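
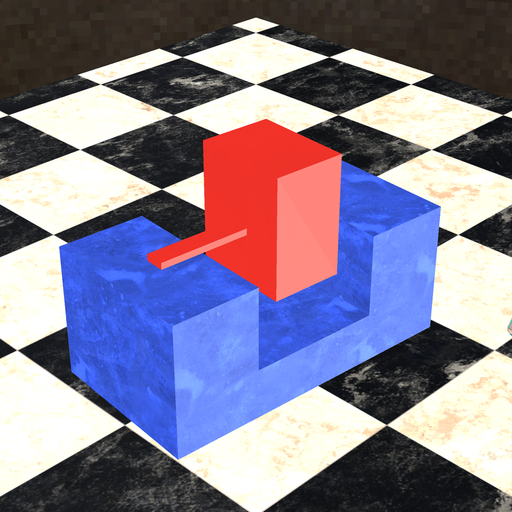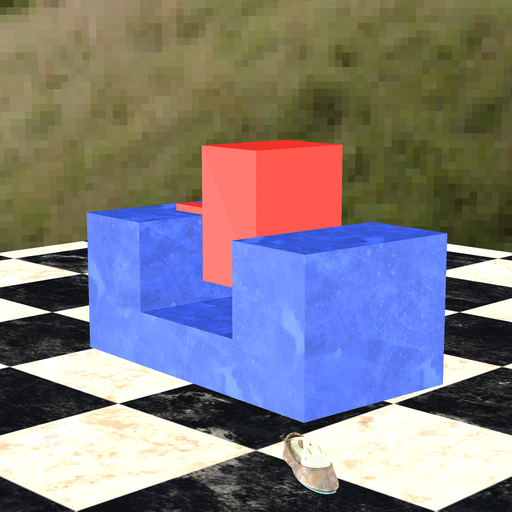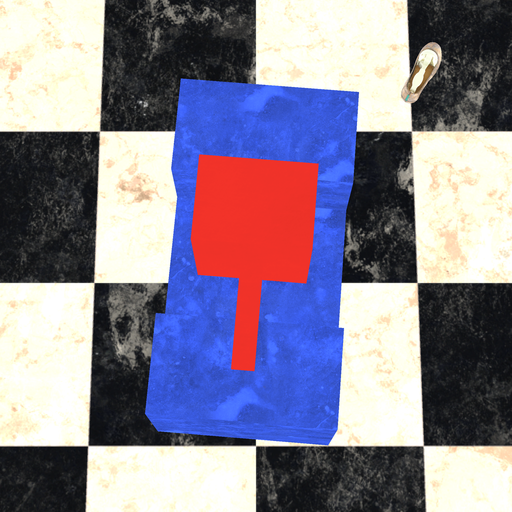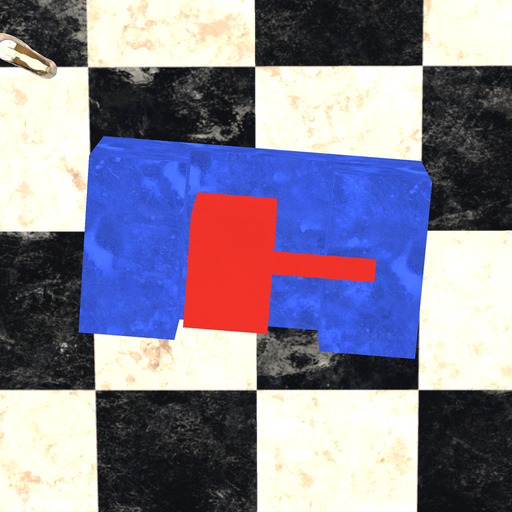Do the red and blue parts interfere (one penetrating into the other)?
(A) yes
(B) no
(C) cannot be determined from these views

(B) no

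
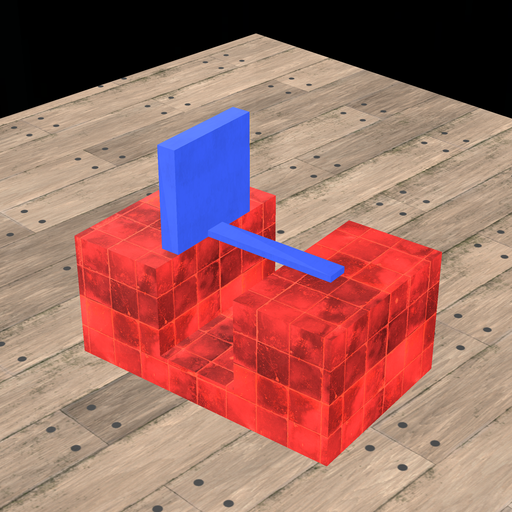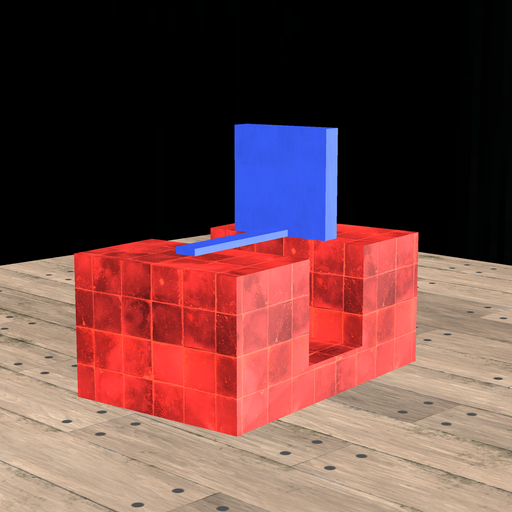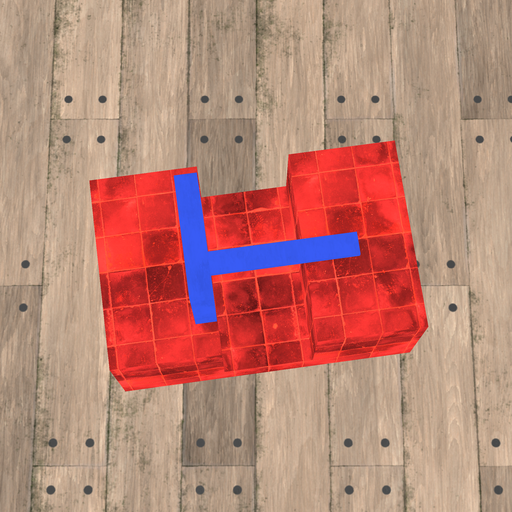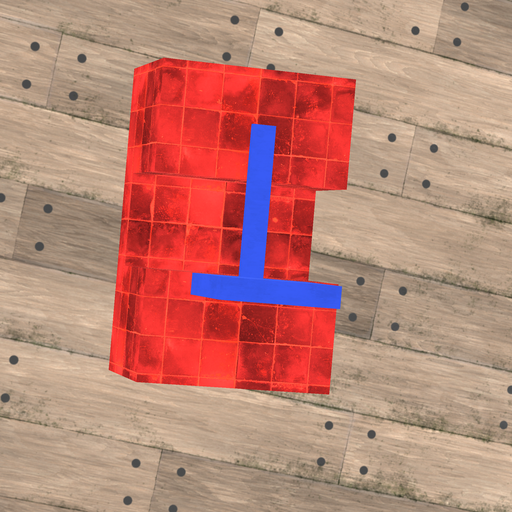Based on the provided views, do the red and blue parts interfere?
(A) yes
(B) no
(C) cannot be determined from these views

(A) yes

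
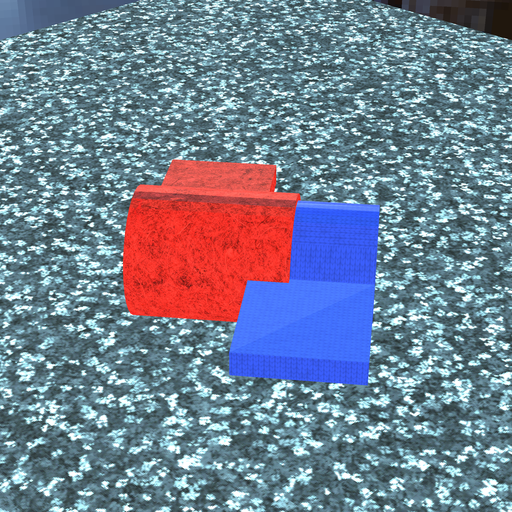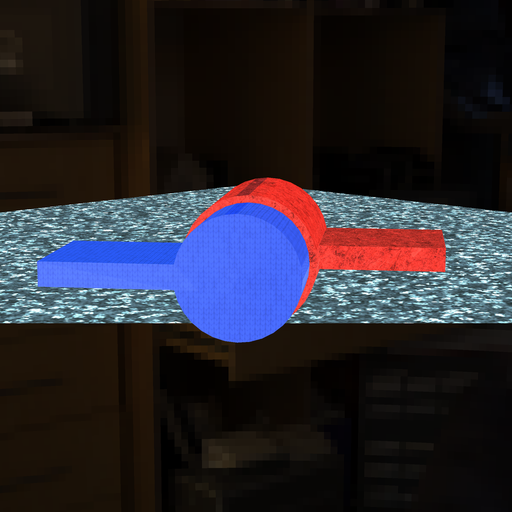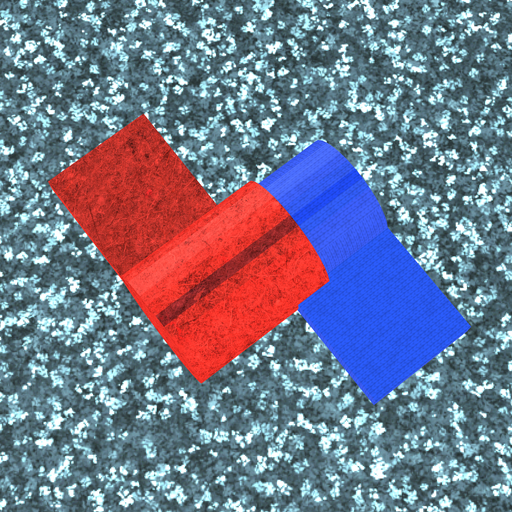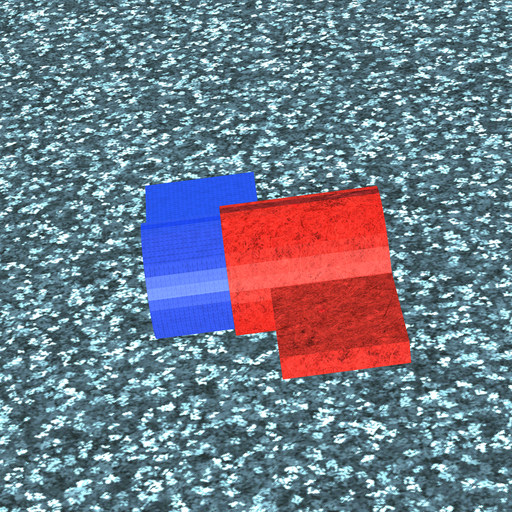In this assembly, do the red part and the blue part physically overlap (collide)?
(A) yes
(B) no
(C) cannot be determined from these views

(A) yes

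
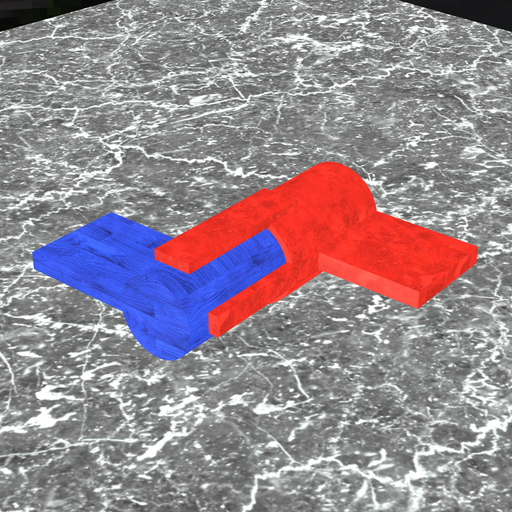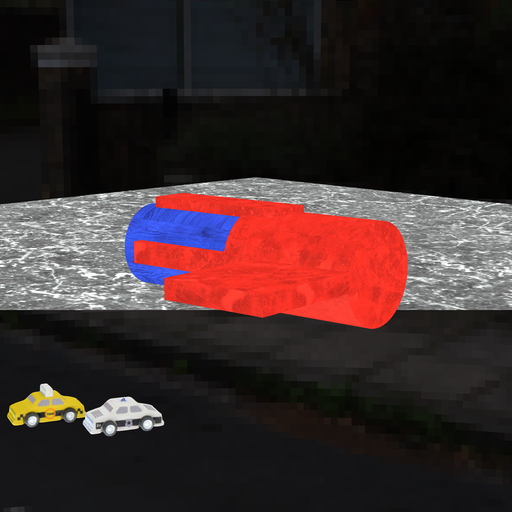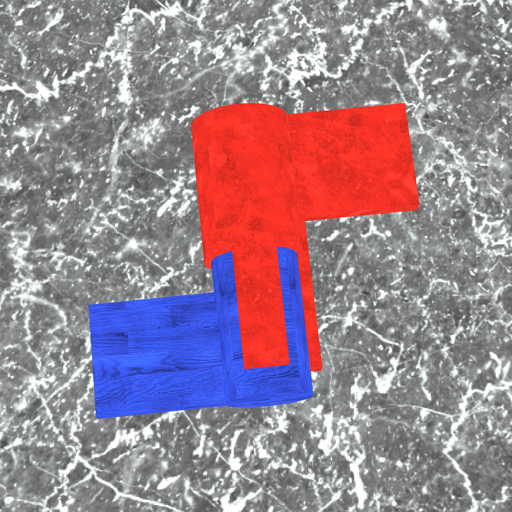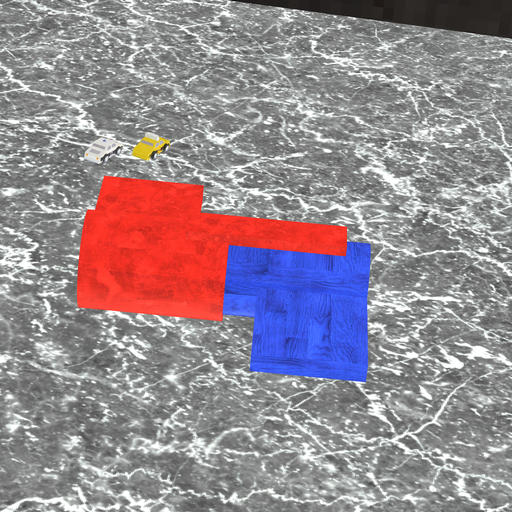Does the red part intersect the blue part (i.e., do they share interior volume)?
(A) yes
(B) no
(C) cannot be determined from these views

(A) yes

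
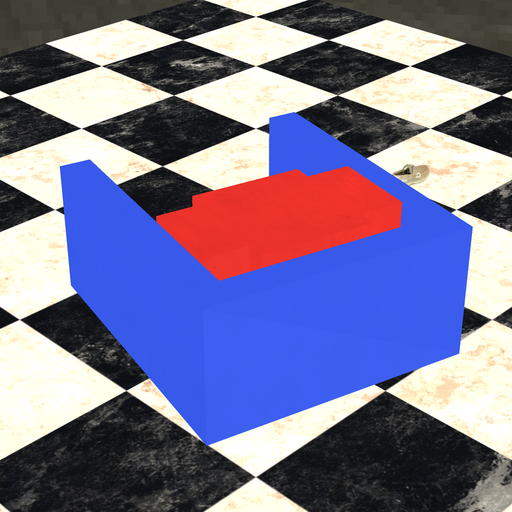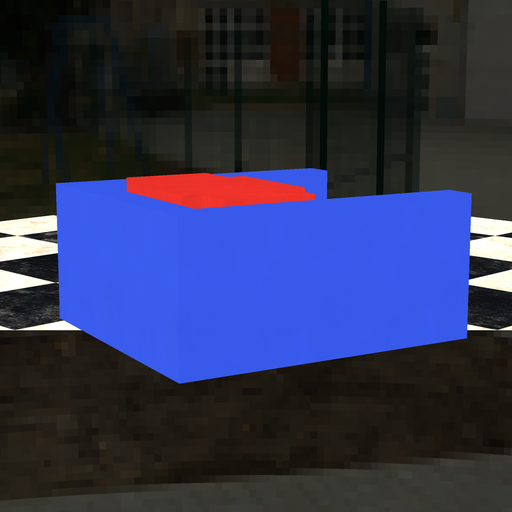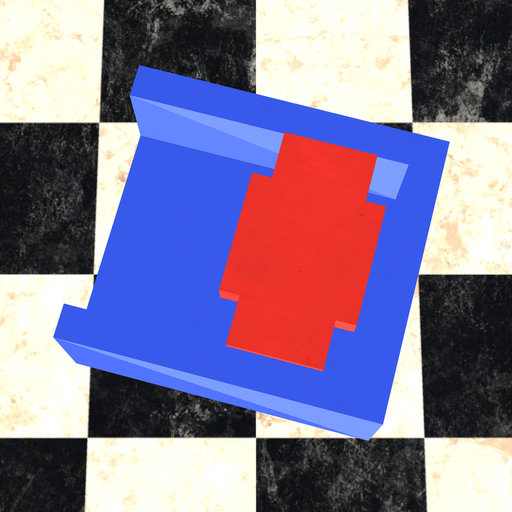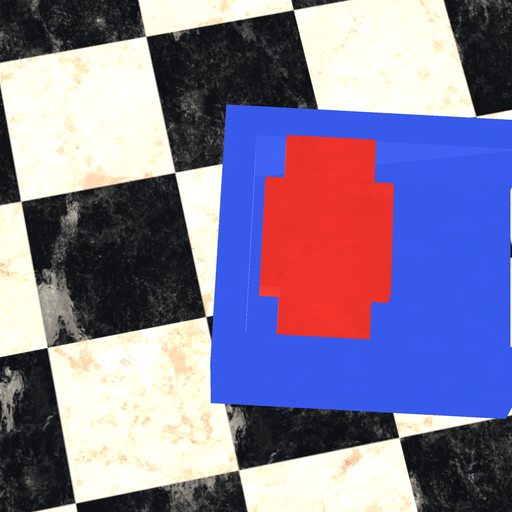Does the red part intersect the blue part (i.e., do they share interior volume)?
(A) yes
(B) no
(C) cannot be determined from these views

(B) no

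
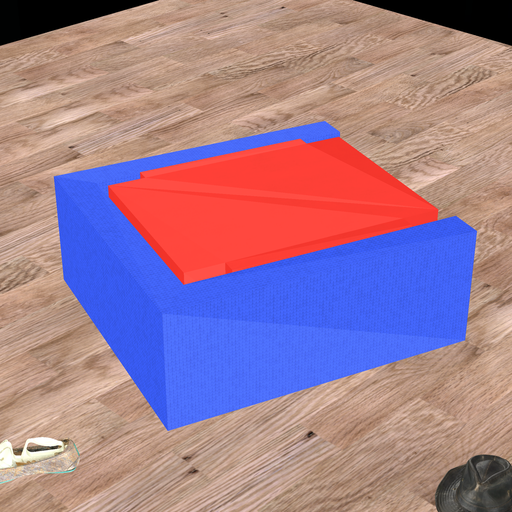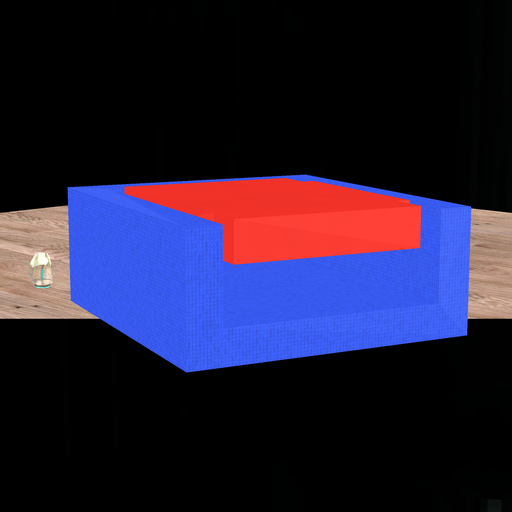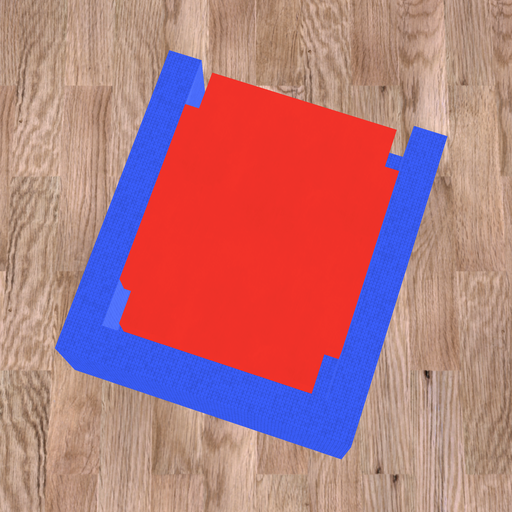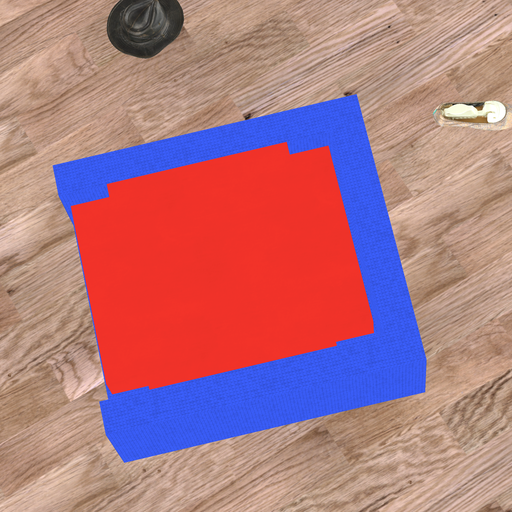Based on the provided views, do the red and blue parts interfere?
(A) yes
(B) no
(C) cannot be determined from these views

(B) no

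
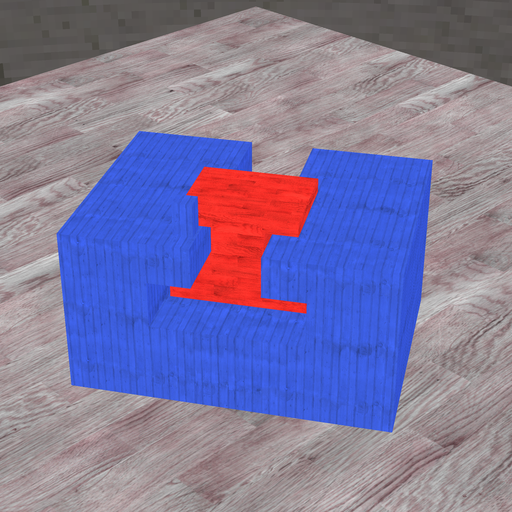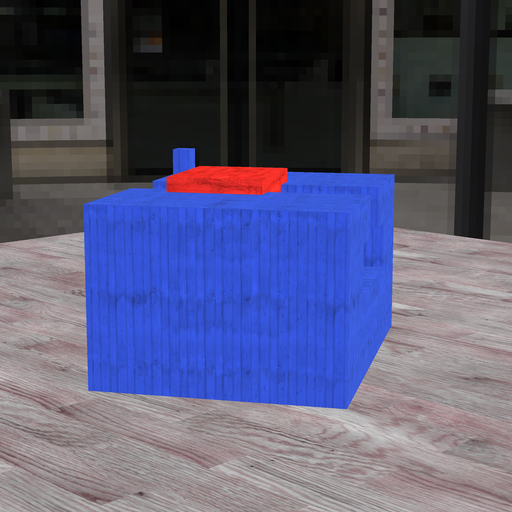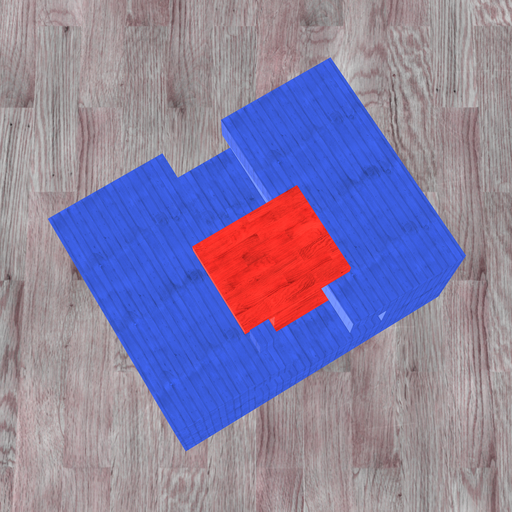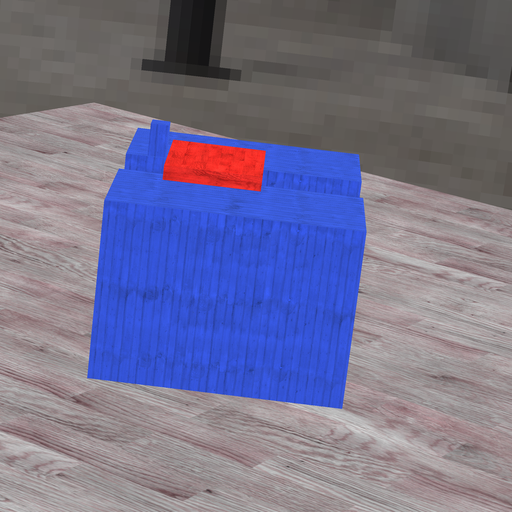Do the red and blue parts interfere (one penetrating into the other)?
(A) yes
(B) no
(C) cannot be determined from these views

(B) no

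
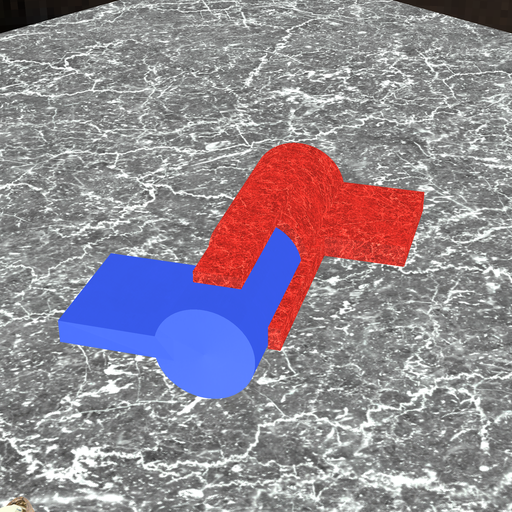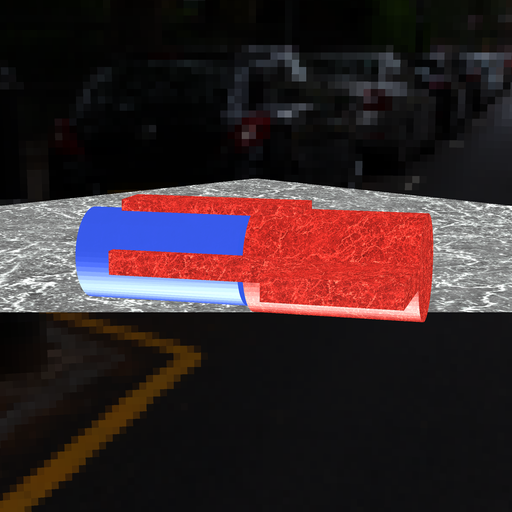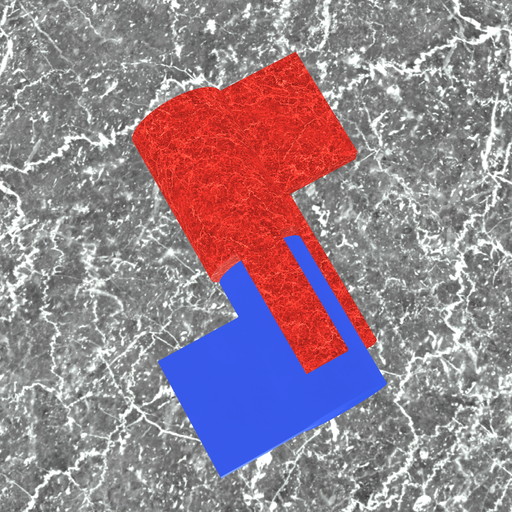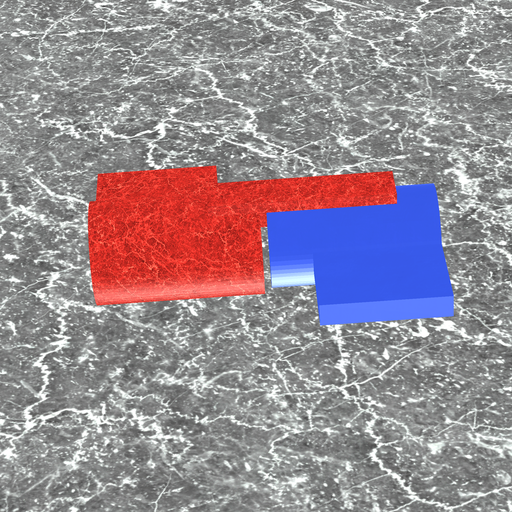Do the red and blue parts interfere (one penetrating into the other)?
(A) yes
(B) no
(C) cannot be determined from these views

(B) no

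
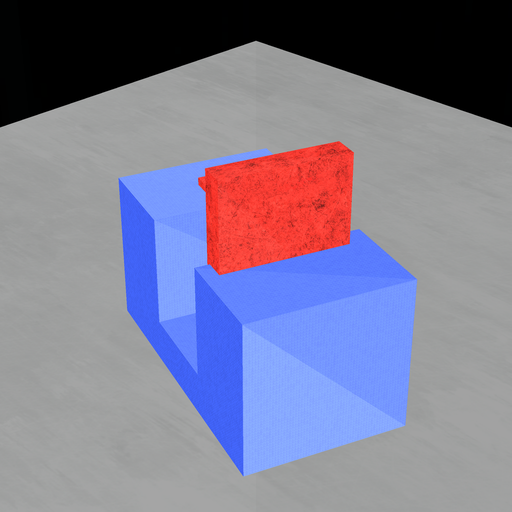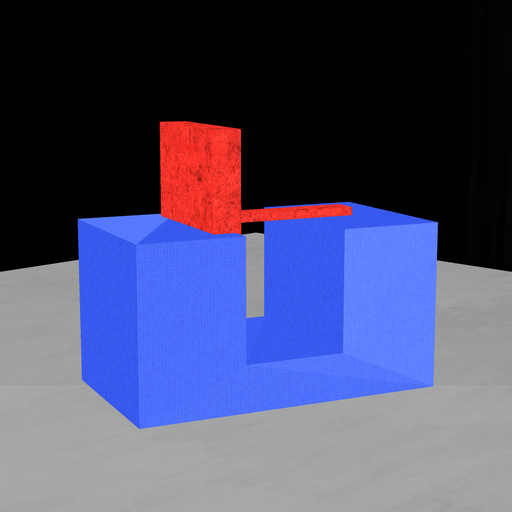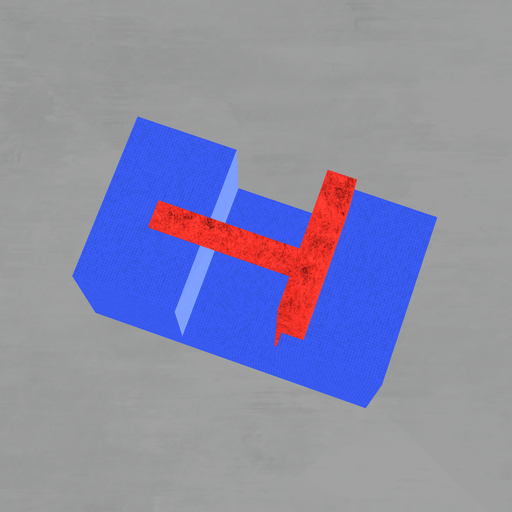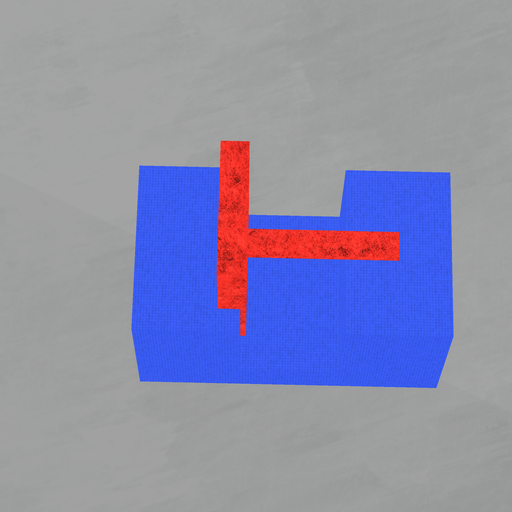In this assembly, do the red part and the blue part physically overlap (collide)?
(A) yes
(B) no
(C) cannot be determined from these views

(A) yes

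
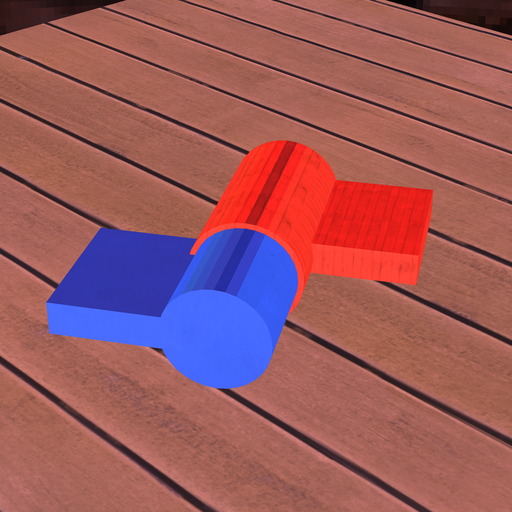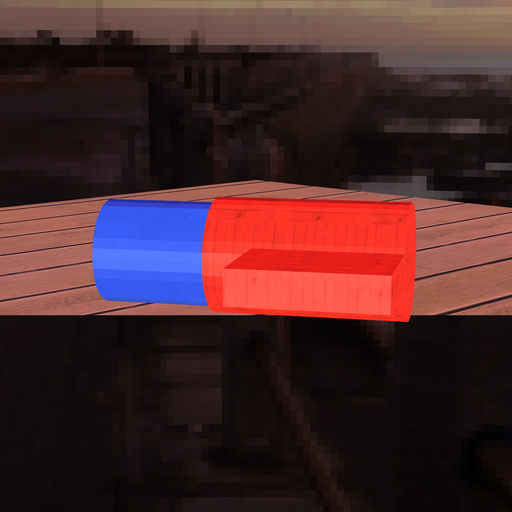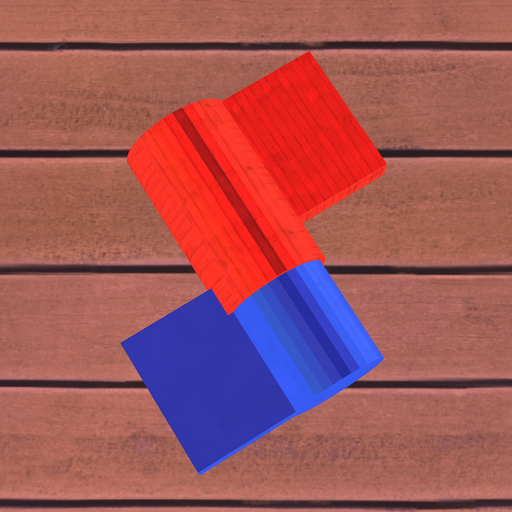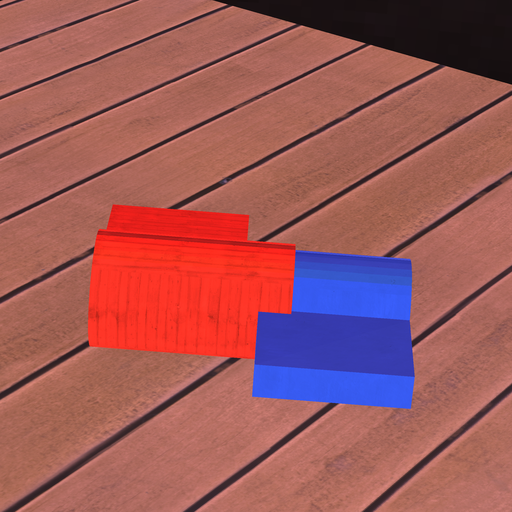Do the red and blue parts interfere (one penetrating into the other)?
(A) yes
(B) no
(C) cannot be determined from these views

(A) yes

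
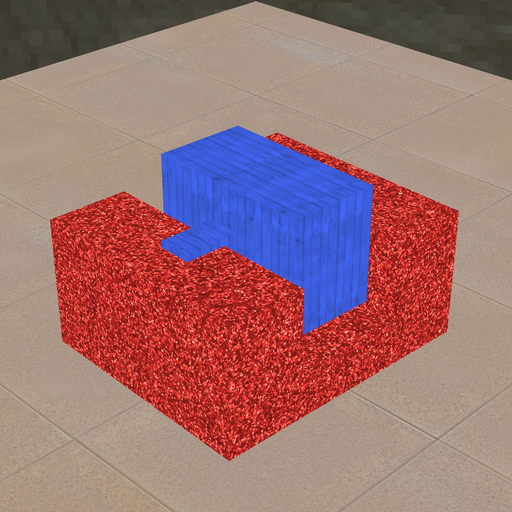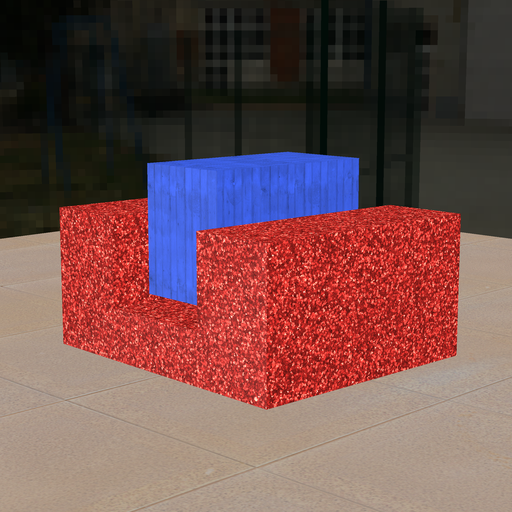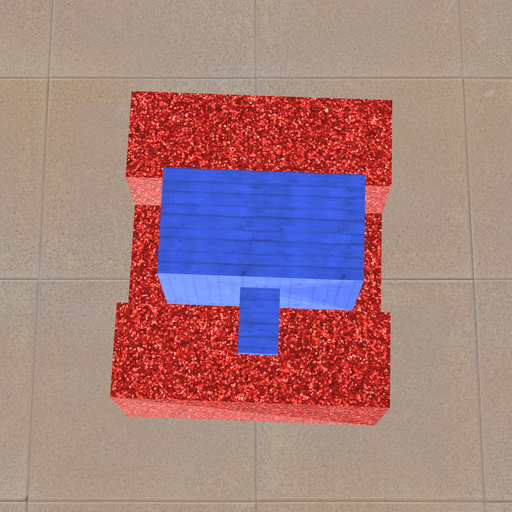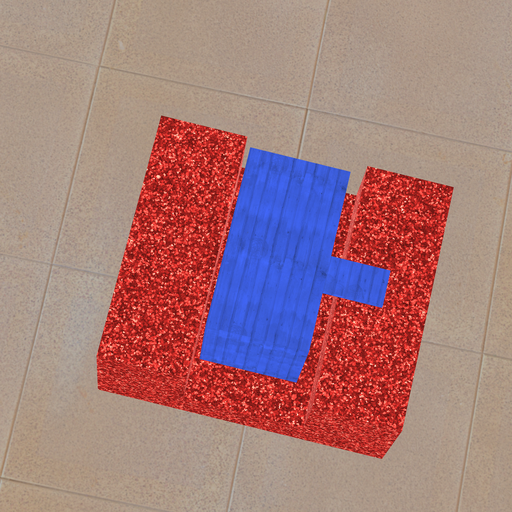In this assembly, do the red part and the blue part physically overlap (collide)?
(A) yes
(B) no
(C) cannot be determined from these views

(B) no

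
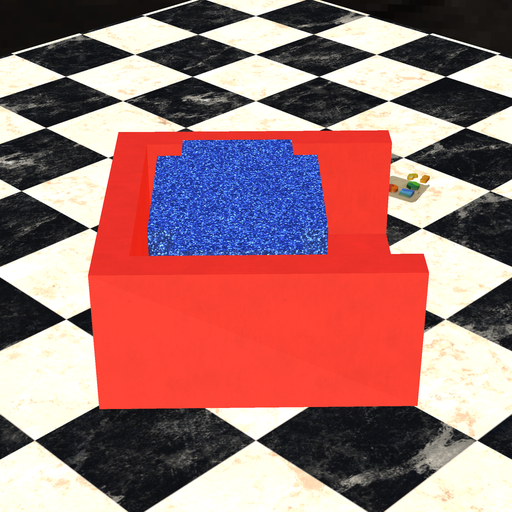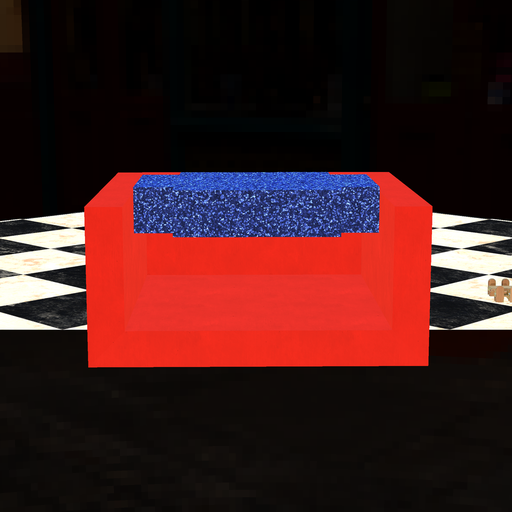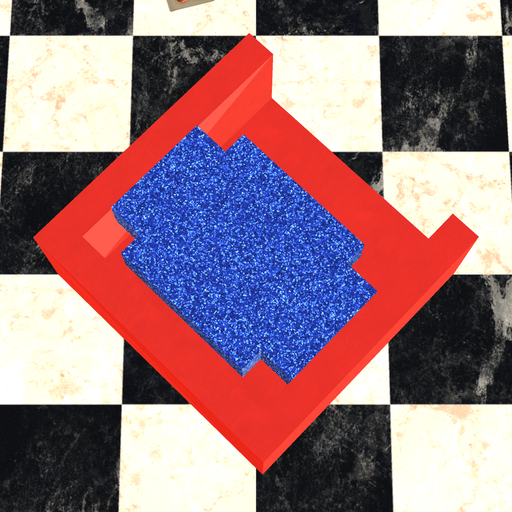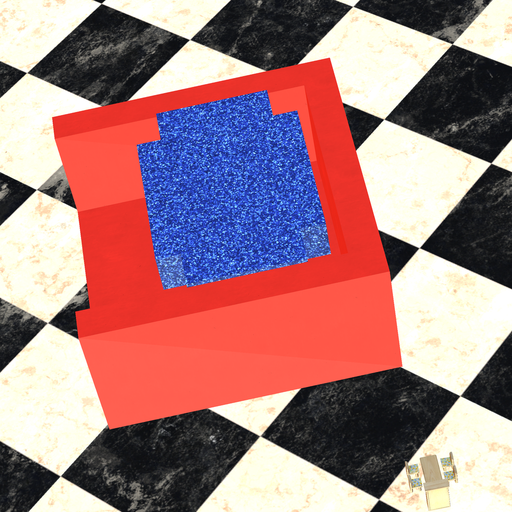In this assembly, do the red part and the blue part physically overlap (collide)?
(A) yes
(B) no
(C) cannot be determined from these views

(B) no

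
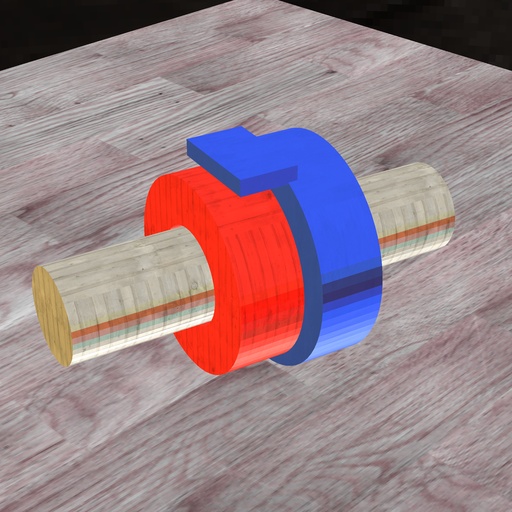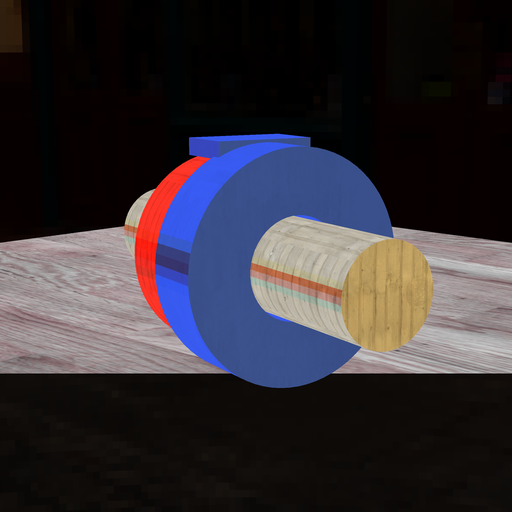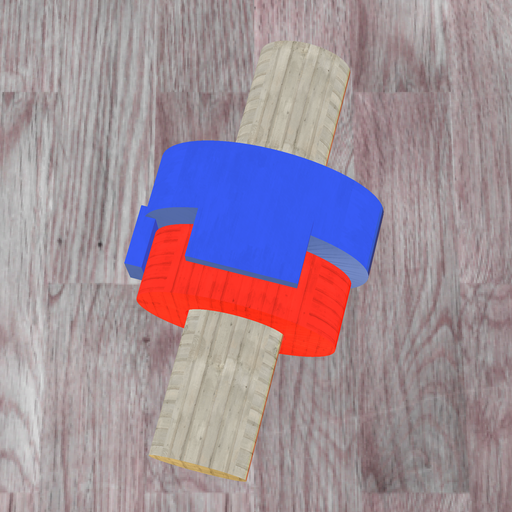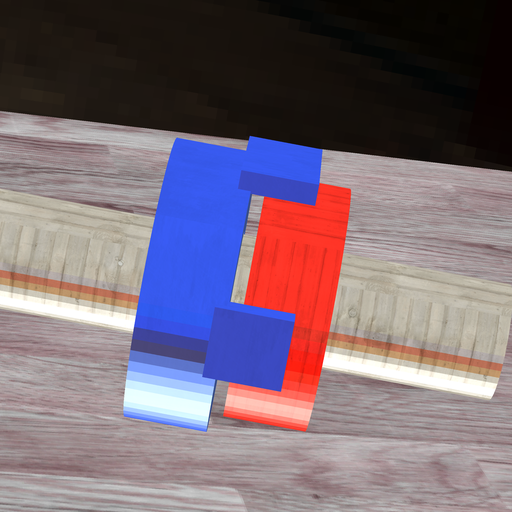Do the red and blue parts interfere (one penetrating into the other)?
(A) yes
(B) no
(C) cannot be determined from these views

(B) no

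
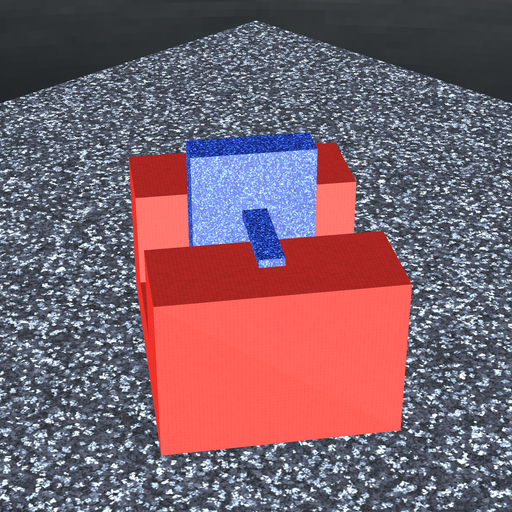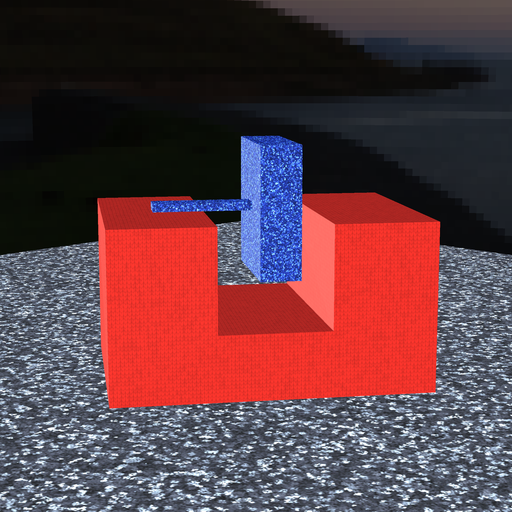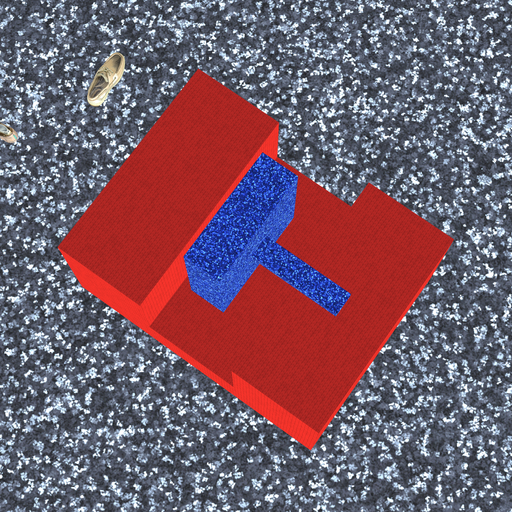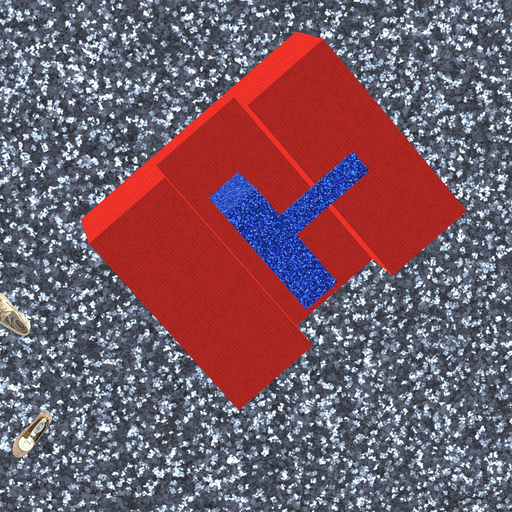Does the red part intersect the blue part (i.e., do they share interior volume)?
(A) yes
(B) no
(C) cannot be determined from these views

(B) no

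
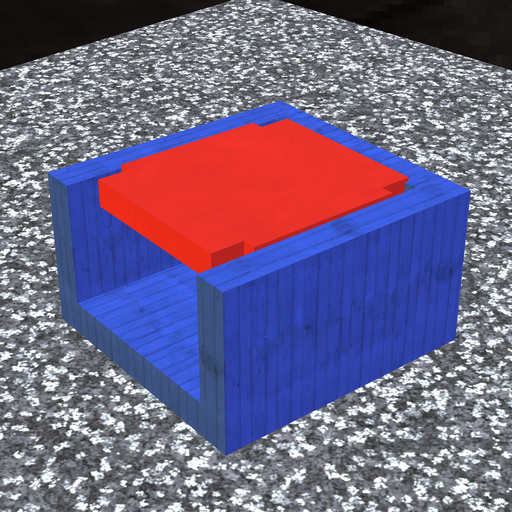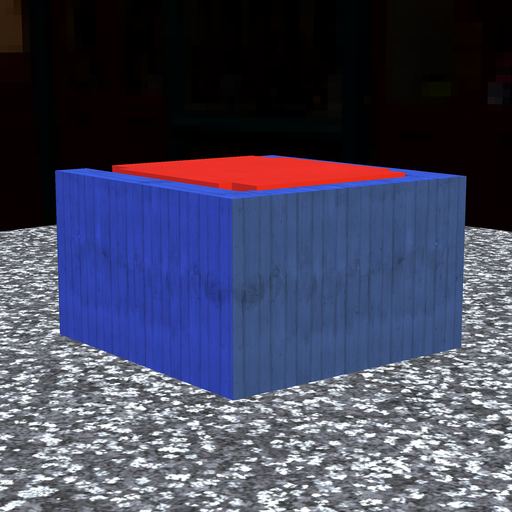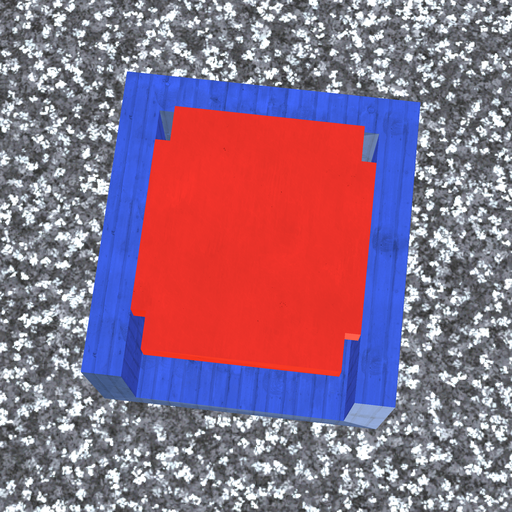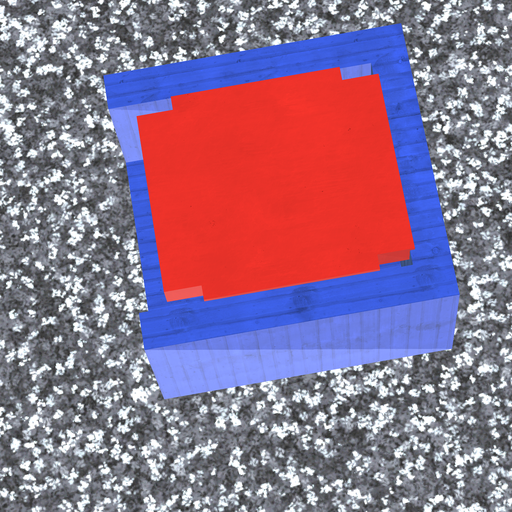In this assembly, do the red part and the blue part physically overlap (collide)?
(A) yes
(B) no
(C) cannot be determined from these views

(A) yes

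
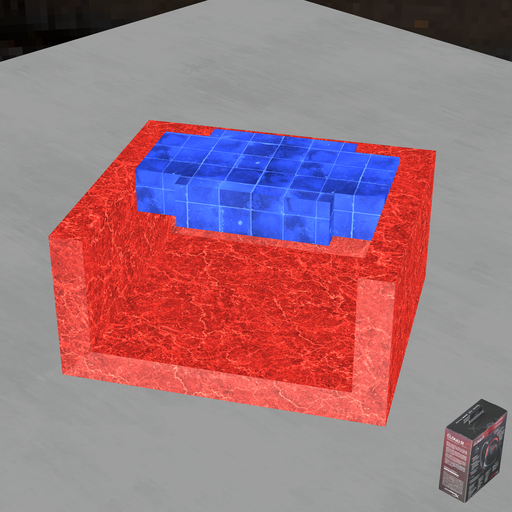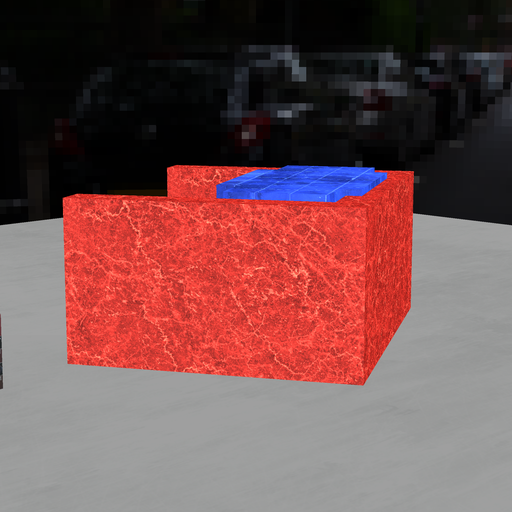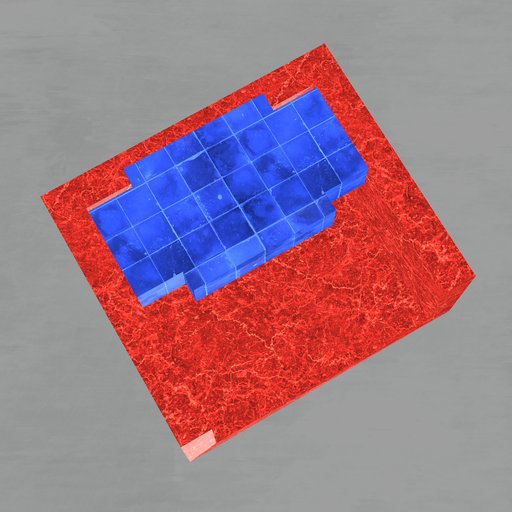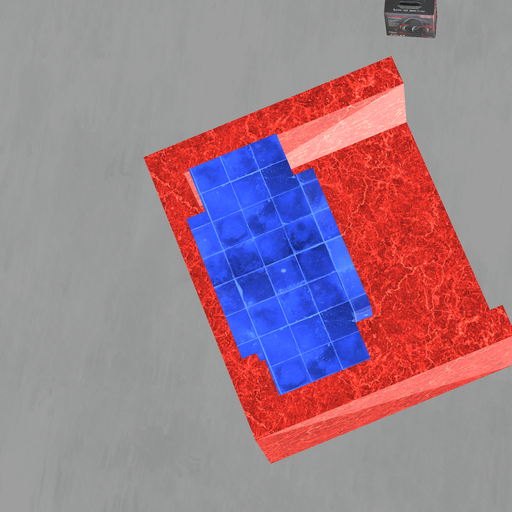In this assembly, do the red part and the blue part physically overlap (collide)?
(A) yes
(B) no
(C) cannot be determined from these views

(A) yes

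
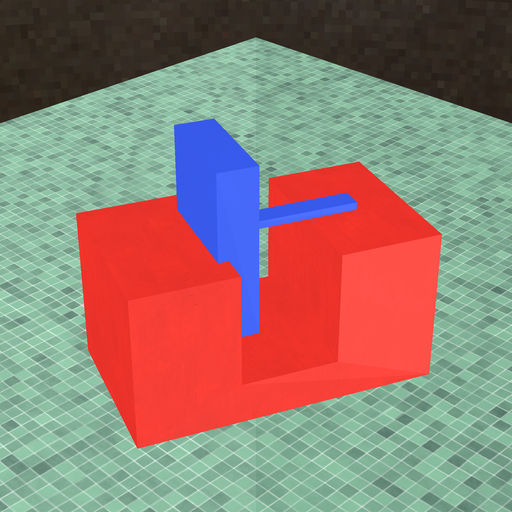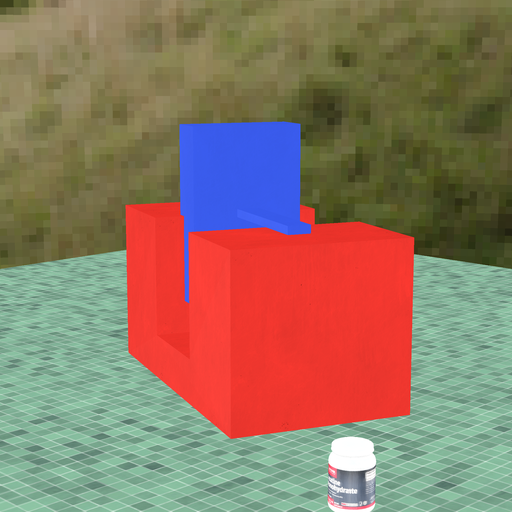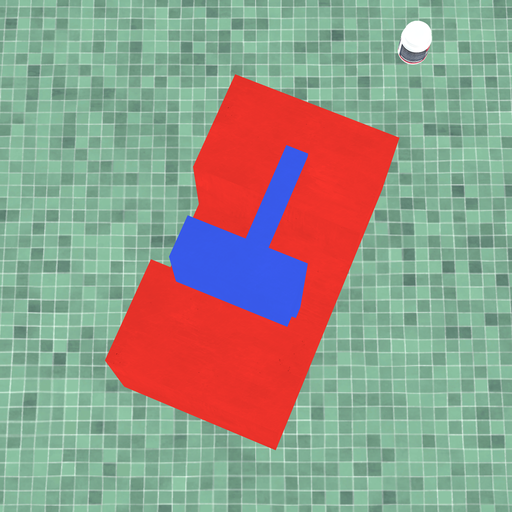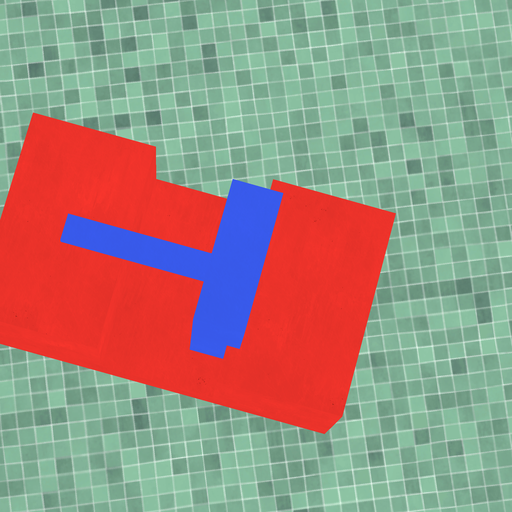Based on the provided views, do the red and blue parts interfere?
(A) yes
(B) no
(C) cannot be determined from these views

(A) yes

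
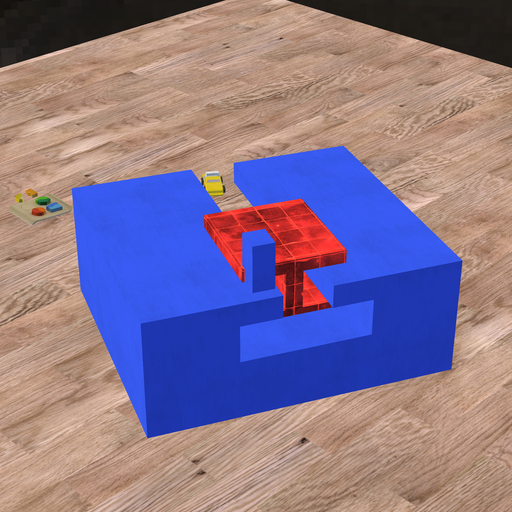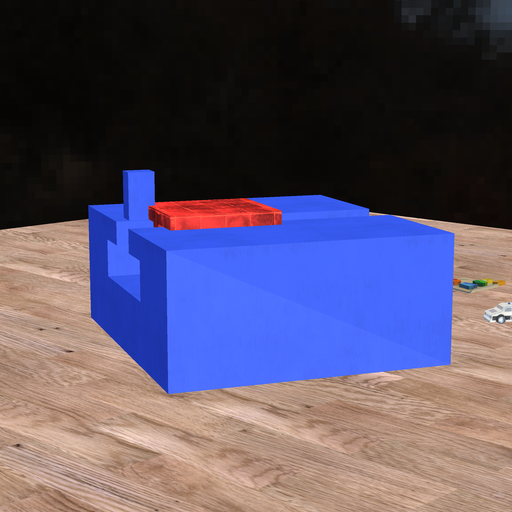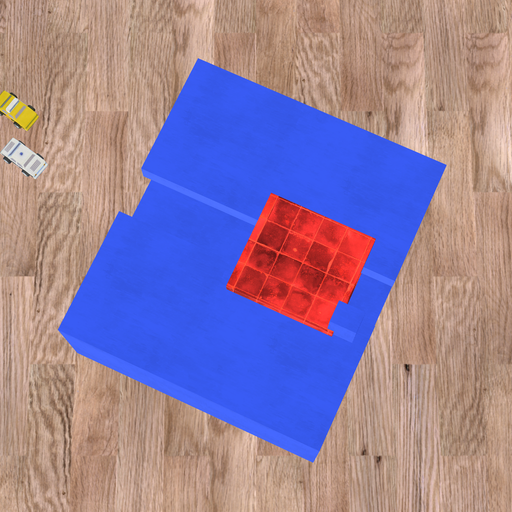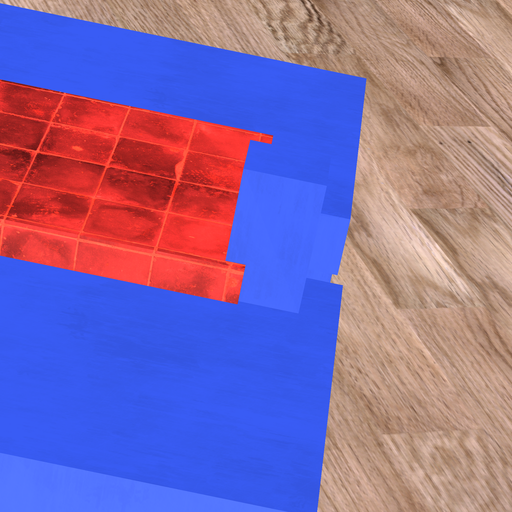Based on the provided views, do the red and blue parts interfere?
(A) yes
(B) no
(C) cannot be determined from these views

(A) yes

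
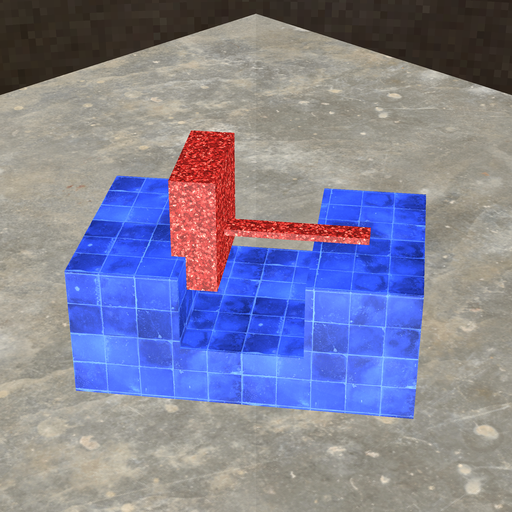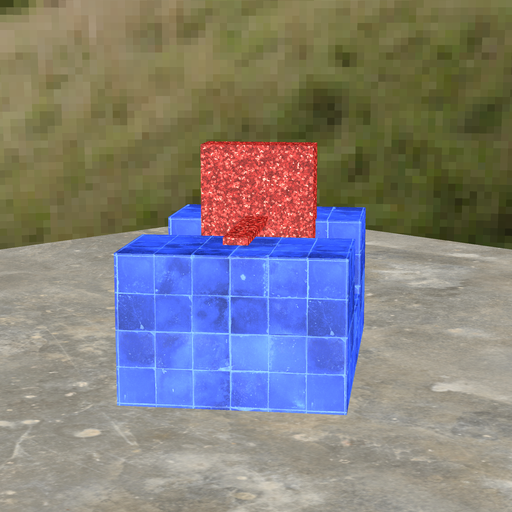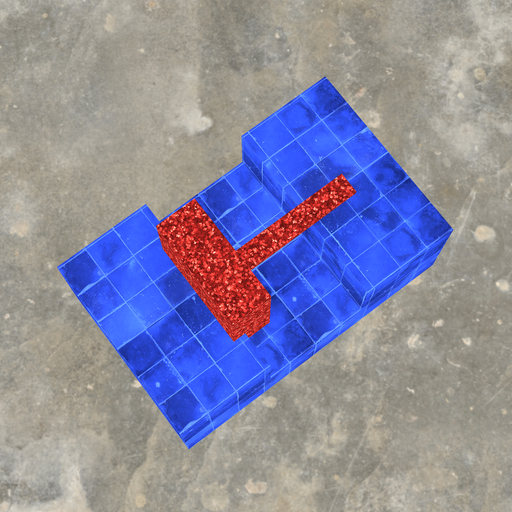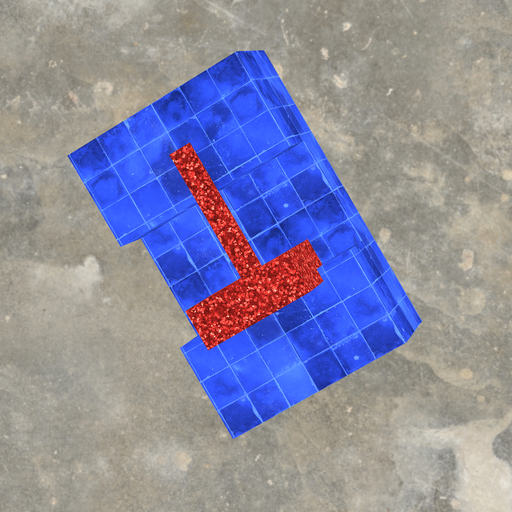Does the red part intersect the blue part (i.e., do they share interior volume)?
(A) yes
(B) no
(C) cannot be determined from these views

(A) yes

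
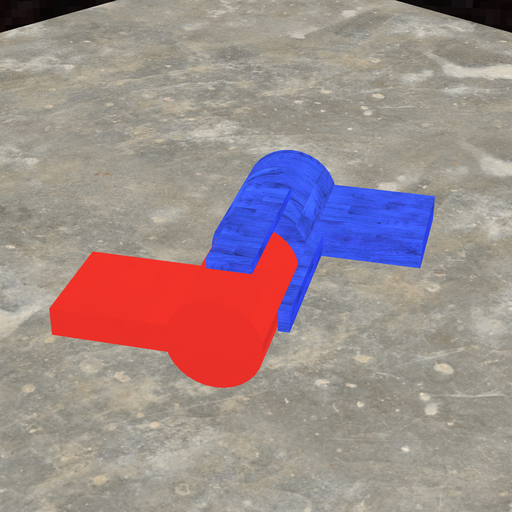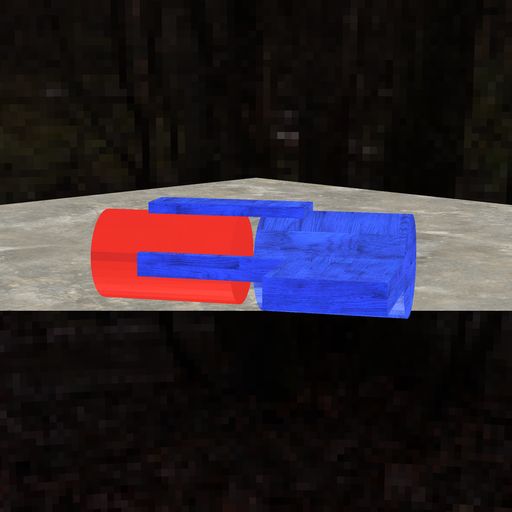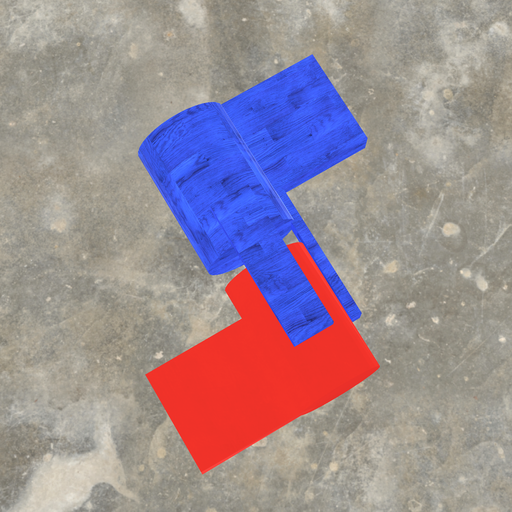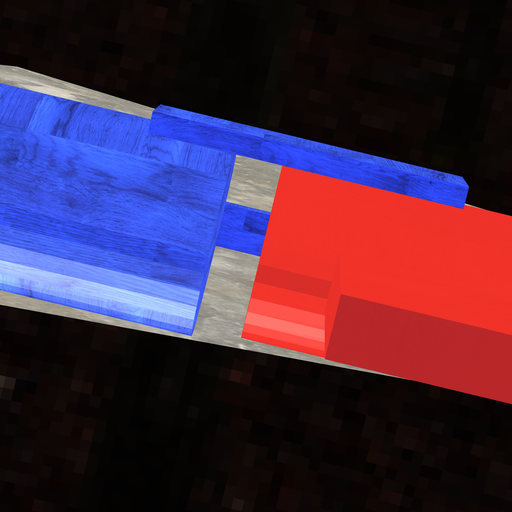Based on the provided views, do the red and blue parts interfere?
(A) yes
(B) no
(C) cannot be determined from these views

(B) no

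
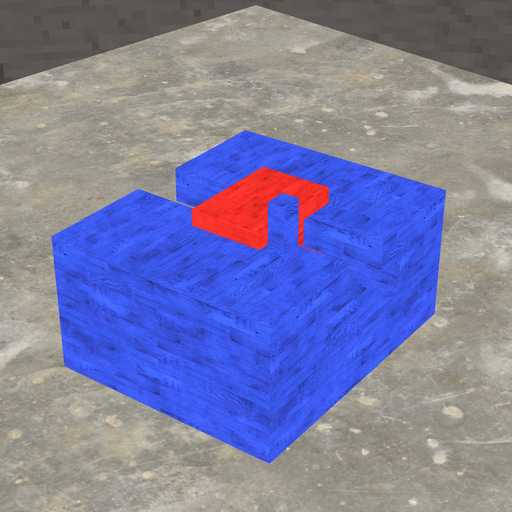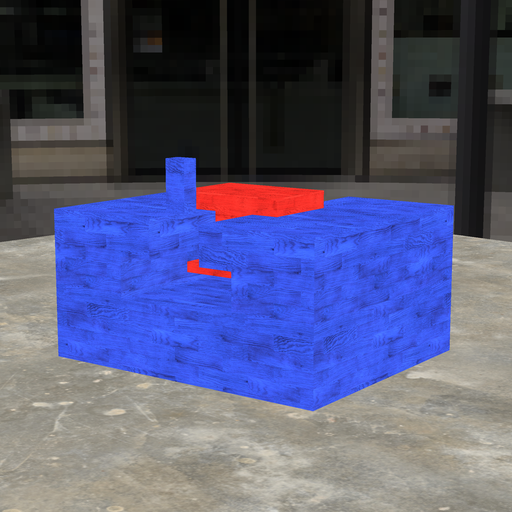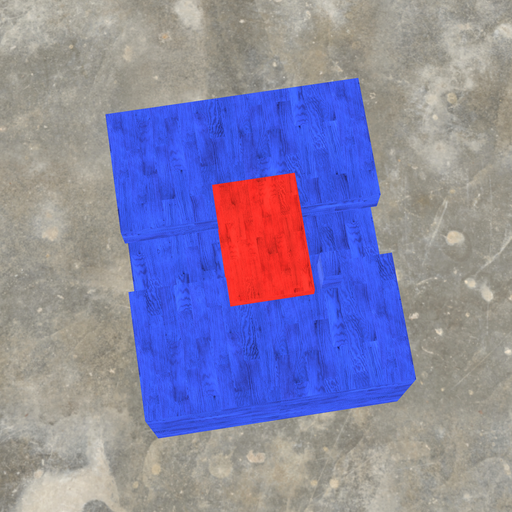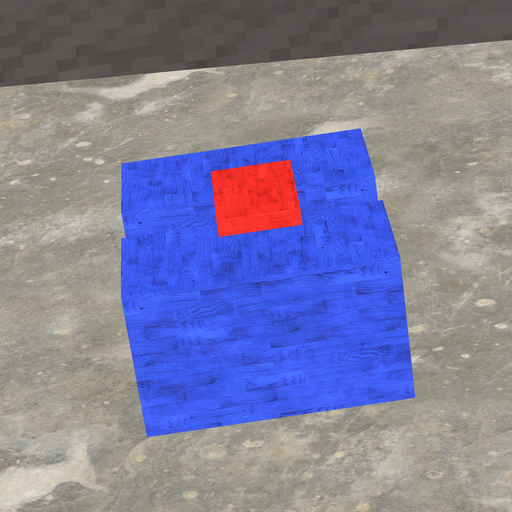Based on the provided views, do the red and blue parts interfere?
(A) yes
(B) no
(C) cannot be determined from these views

(B) no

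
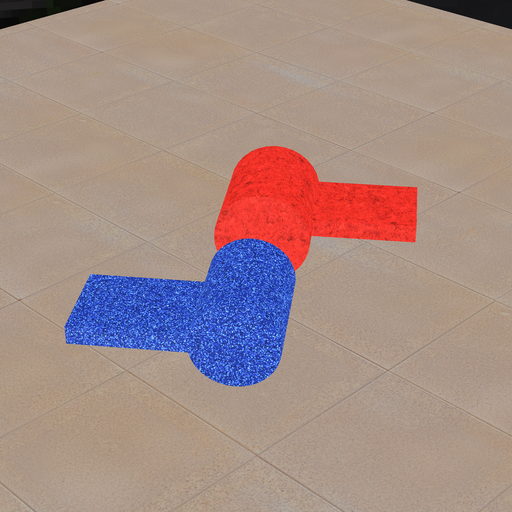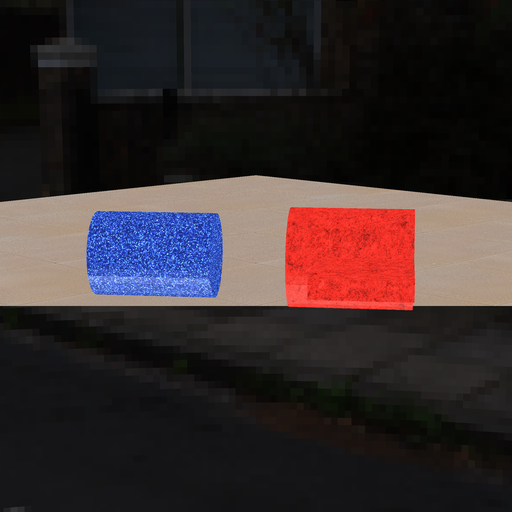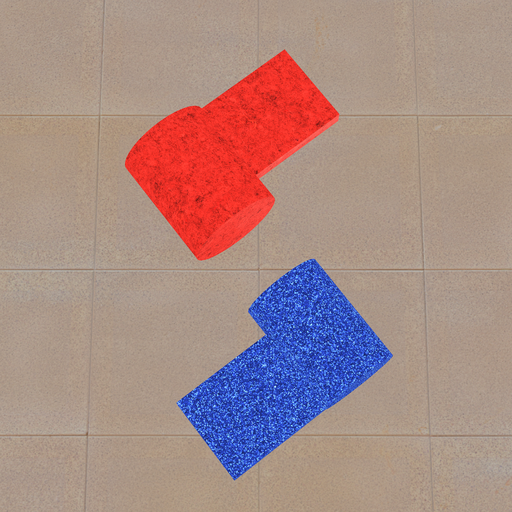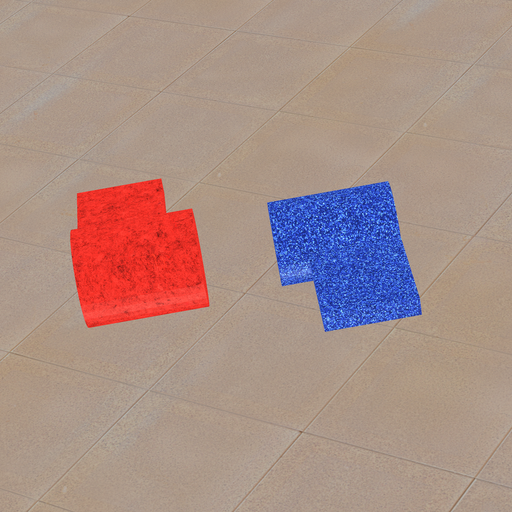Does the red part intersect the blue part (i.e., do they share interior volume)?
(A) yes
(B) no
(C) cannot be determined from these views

(B) no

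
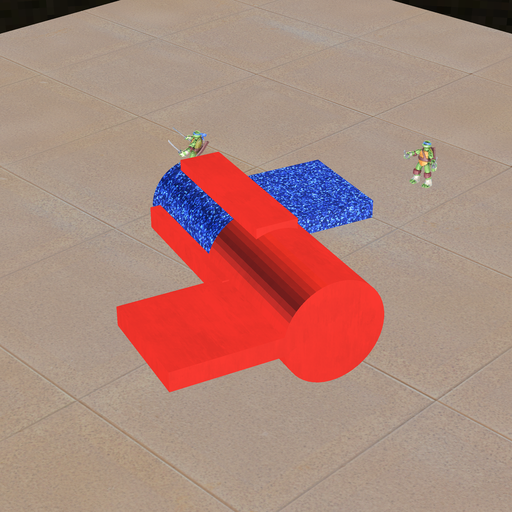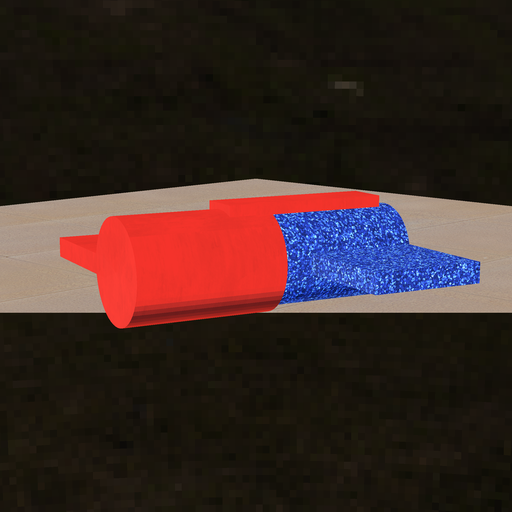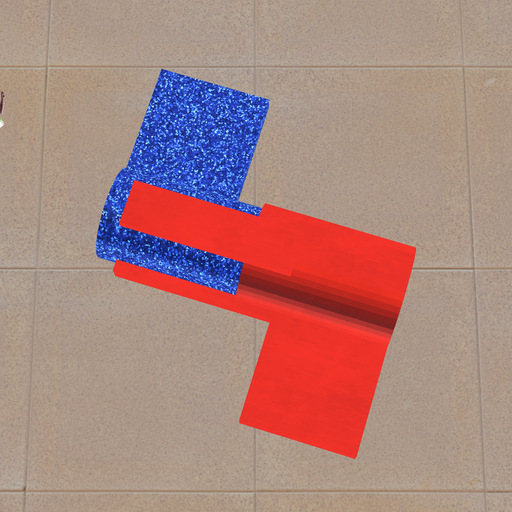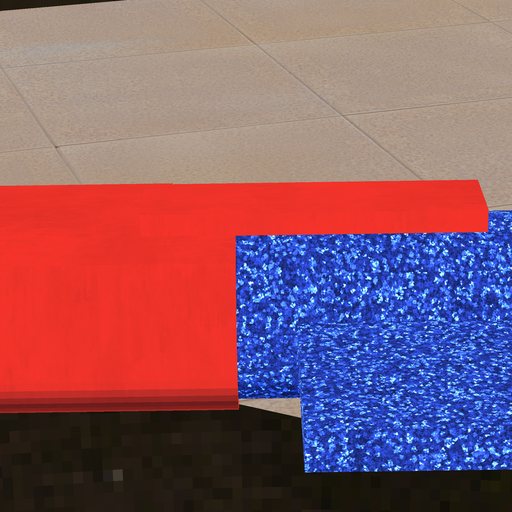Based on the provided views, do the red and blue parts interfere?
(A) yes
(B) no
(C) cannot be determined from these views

(A) yes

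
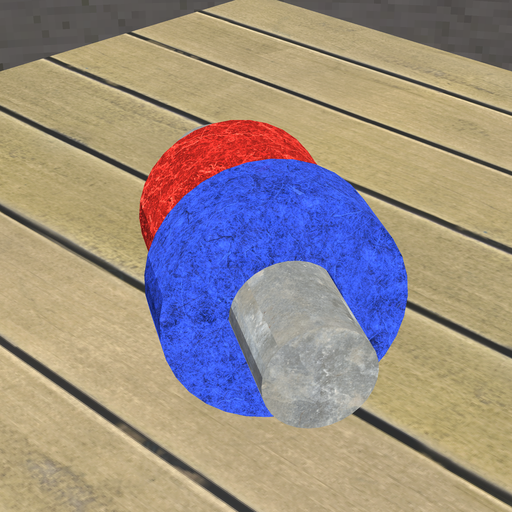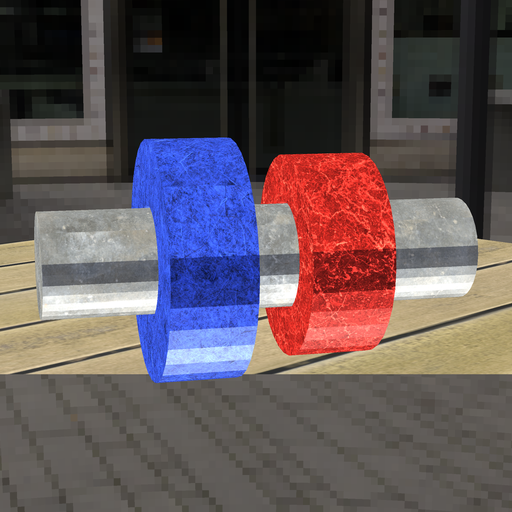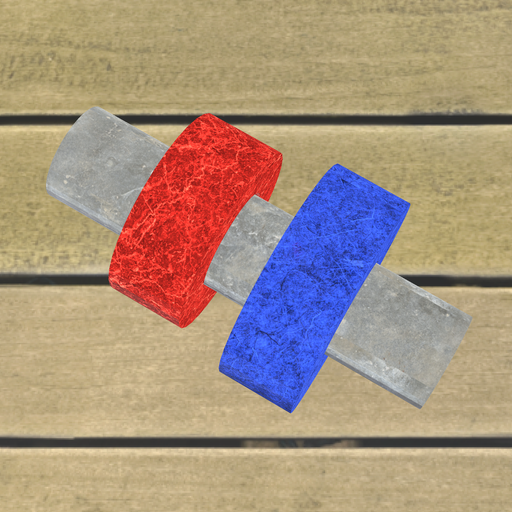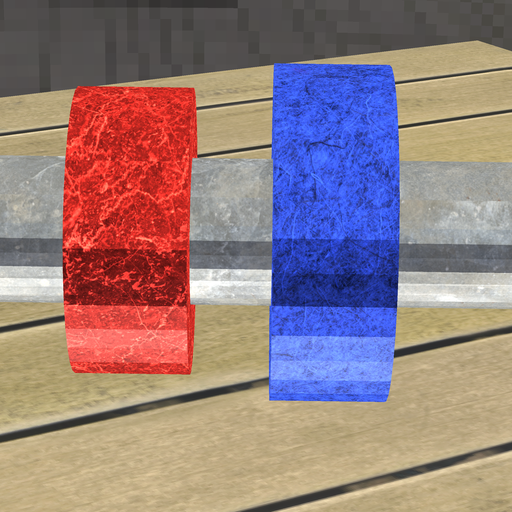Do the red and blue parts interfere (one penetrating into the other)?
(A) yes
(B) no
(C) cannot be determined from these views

(B) no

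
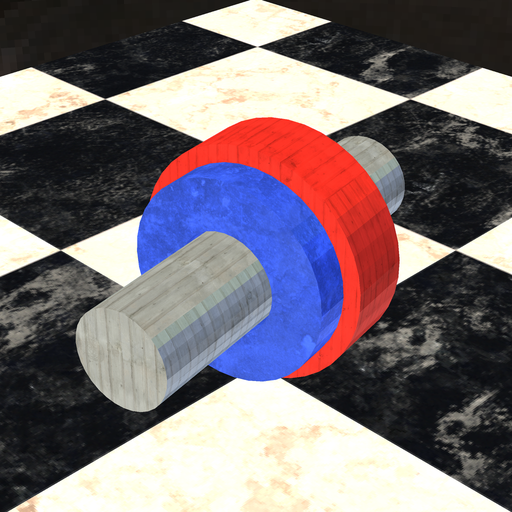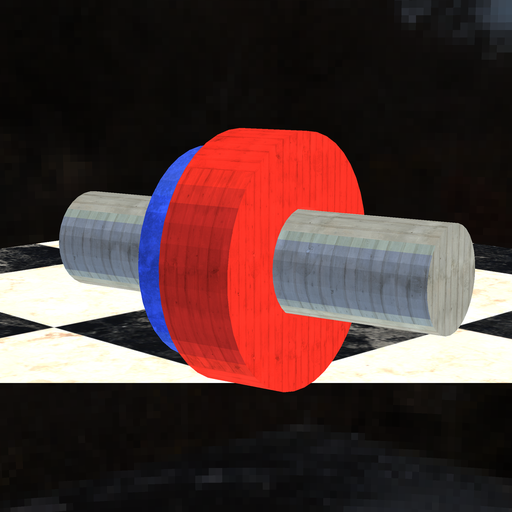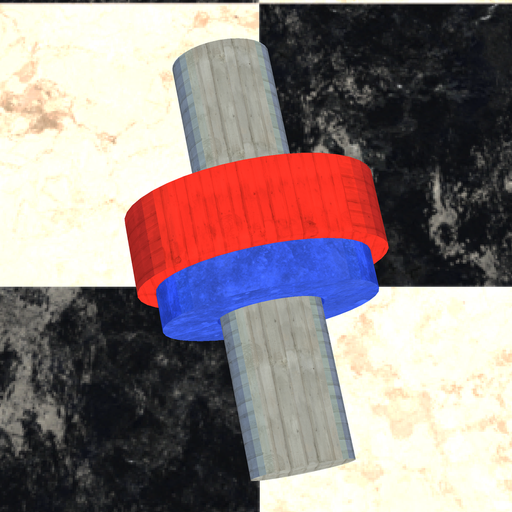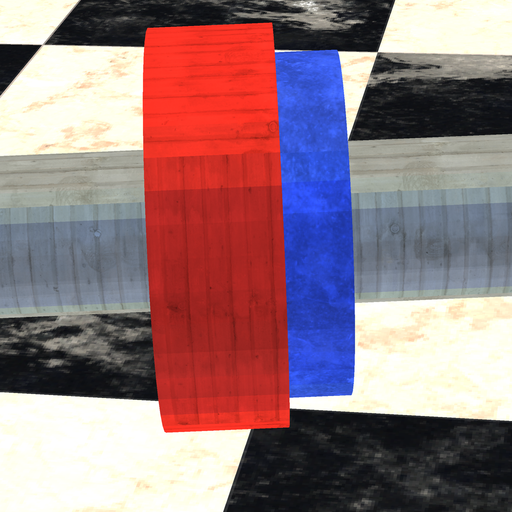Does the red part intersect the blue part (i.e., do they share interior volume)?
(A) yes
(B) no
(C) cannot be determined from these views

(A) yes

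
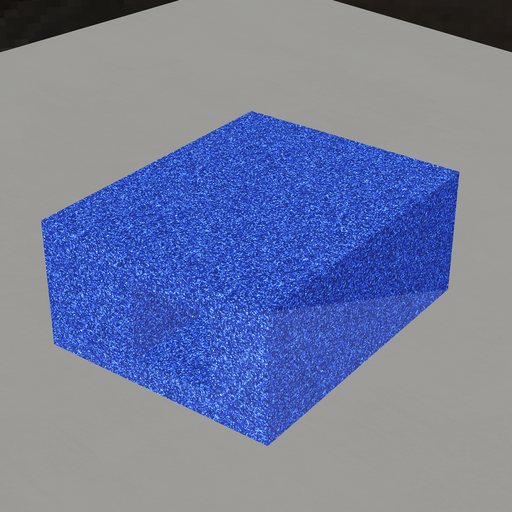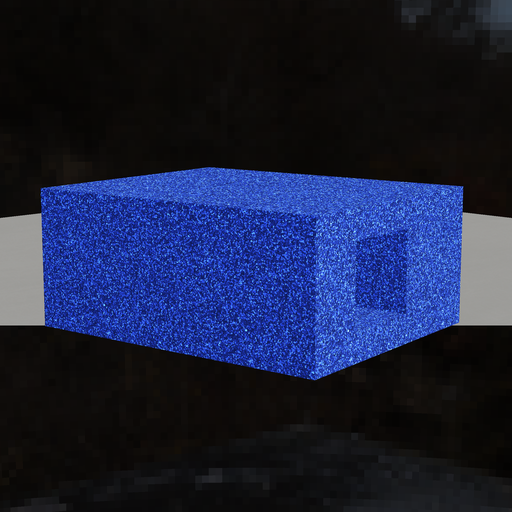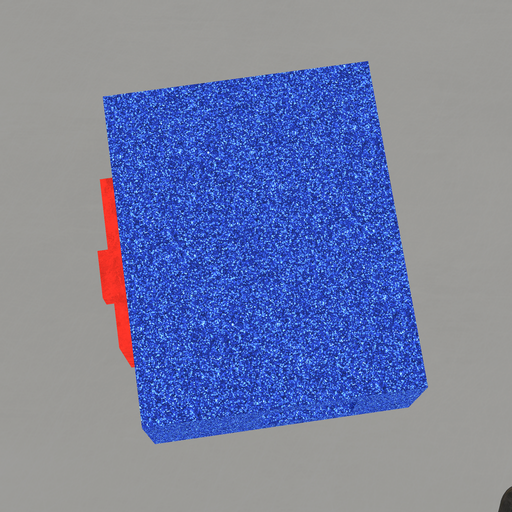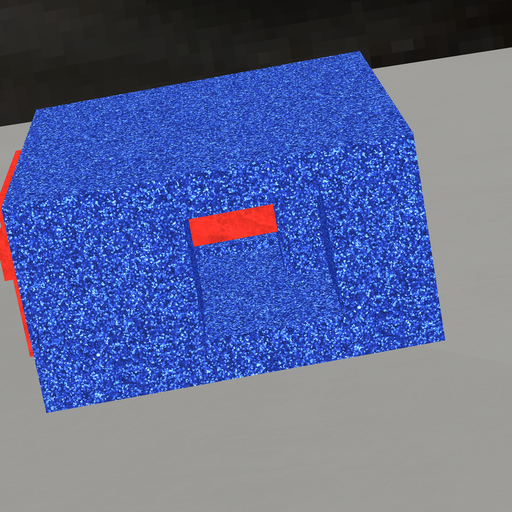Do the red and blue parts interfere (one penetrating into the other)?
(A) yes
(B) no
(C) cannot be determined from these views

(A) yes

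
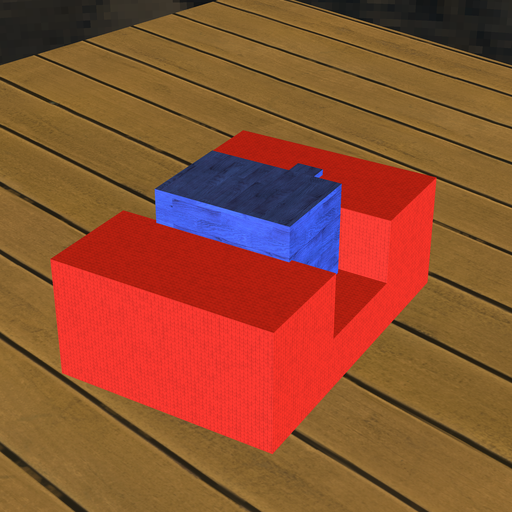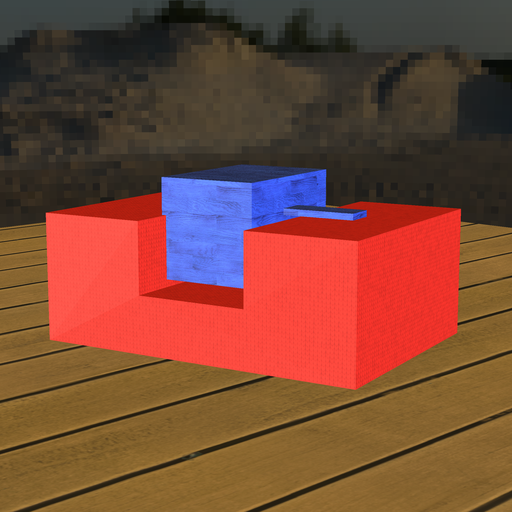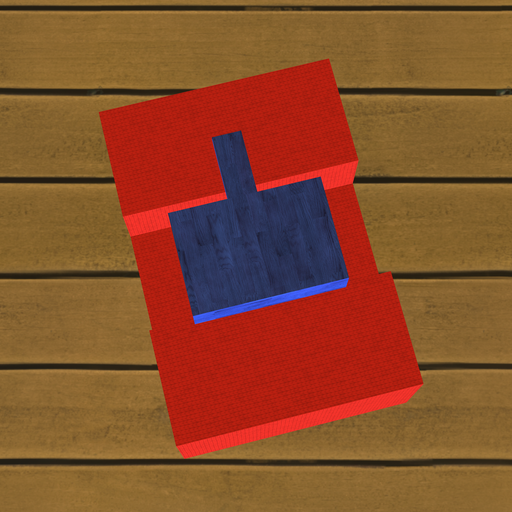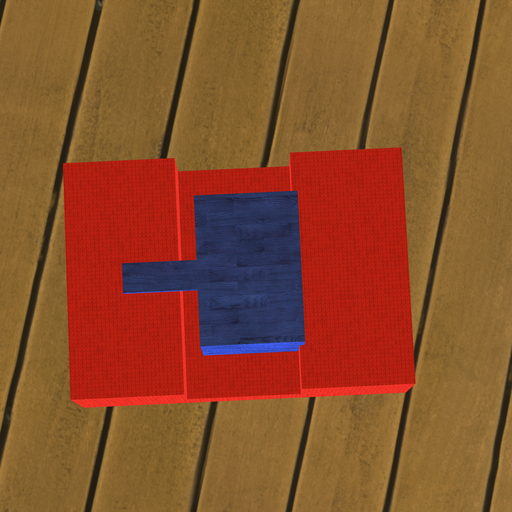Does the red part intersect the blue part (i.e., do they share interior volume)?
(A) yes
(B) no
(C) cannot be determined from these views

(A) yes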